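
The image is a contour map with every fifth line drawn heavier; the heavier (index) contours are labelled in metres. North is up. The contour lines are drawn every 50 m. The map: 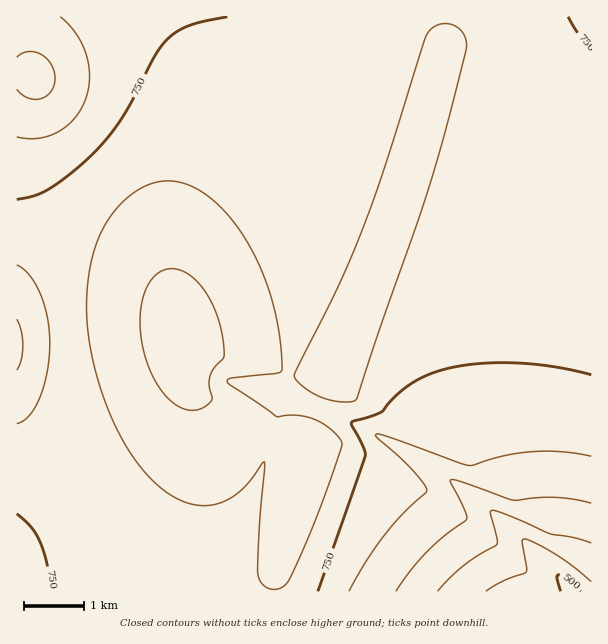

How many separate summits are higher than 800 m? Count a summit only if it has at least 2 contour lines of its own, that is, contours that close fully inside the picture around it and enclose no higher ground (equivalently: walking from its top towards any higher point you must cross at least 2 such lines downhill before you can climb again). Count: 1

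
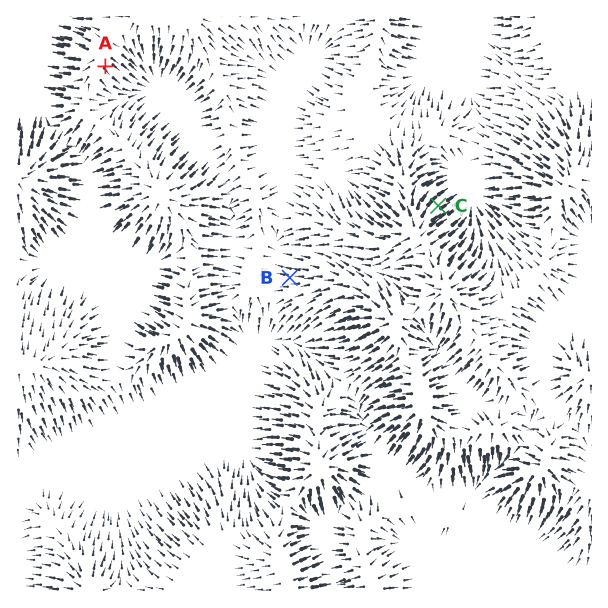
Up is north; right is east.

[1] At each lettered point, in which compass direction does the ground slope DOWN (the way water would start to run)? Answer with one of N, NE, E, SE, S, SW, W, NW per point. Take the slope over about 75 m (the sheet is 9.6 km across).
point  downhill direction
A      SE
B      W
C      NE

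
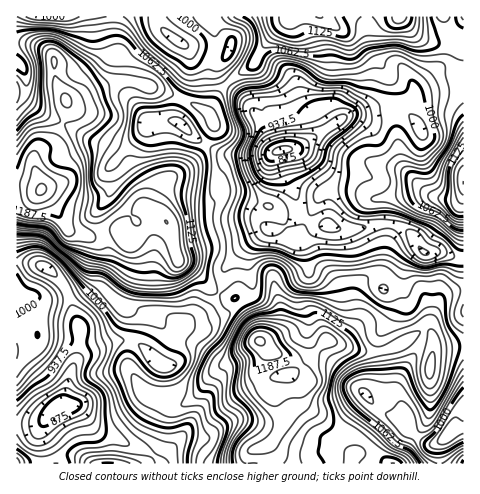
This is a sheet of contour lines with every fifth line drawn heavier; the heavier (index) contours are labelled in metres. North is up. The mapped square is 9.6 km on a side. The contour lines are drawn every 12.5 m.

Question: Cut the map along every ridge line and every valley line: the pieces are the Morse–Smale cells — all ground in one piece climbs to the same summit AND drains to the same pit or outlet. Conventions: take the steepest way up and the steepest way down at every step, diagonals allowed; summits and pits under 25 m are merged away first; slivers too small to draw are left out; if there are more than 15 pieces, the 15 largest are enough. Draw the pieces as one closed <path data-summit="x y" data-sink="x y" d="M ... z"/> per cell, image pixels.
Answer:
<path data-summit="41 189" data-sink="281 151" d="M25 43l-9 0 0 140 25 7 9 10 19 31 19 5 21-5 8 0 13 11 23-17 12-5 5 8 8 32 19 13 14 15 7 6 5-9 3-19 18-19 22-17 20-3 8 12 6 1 9-8 19-8 1-15-4-19-20-31-5-7-7-3-16 2-26-45-23-22-8 7-12 21-42-20-40-12-17 4-27 14-15 3-11-20-2-21-2-5-13-9z"/><path data-summit="259 341" data-sink="281 151" d="M391 224l-12 0-25 6-14 0-14-5-17 7-9 8-6-1-8-12-20 3-22 17-18 19-7 27 10 5 7 0 5 6 14 23 4 13 8 9-9 20 0 7 4 10 12 10 8 22-1 9-6 11-6 6-17 6-4 5 0 9 140-1-25-23-30-12-30-25-2-12 7-9-4-17 21-23 4-2 35 12 15 0 16-5 26-16 6 0 5 4 2 15 5-3 25-1 0-87-25-7-14 1-16-21z"/><path data-summit="41 189" data-sink="60 407" d="M24 184l-8 1 0 77 26 4 7 3 11 11 7 12 13 36-2 28-8 20-5 24-3 6 15 1 21 24 32 14 11 3 8-7 13-30 13-19-5-18-7-9 8-9 10-30 25-15 6-6 6-12-11-9-10-11-19-13-8-32-5-8-12 5-23 17-13-11-8 0-21 5-19-5-24-37-6-5z"/><path data-summit="463 182" data-sink="281 151" d="M463 70l-23 0-21 15-4 5 0 8-7 13 1 3-9-6-10-2-8 0-28 7-60 37 8 4 23 36 4 19-1 15 1 2 11 4 14 0 25-6 12 0 18 8 16 21 14-1 16 6 9 0z"/><path data-summit="259 341" data-sink="448 434" d="M427 331l-6 0-17 12-25 9-15 0-35-12-4 2-21 23 4 17-7 9 2 12 30 25 30 12 26 24 50 0 1-20 11-13 13-4 0-80-25 0-5 3-2-15z"/><path data-summit="259 341" data-sink="60 407" d="M220 294l-14 17-25 15-10 30-8 9 7 9 5 18-13 19-13 30-9 7 13 7 8 9 85 0 3-11 20-9 12-17 1-9-7-20-13-12-4-10 0-7 9-20-8-9-4-13-14-23-5-6-7 0z"/><path data-summit="320 17" data-sink="281 151" d="M367 16l-76 0-25 27-11 19-28 21 24 23 26 45 17-2 8-3 56-38 12-11 8-30-10-21-2-13z"/><path data-summit="41 189" data-sink="178 41" d="M215 16l-99 0 0 36-27 22-9 15-14 12 16-3 27-14 17-4 40 12 42 20 19-29-7-8-1-9 12-19 0-7-12-12z"/><path data-summit="17 290" data-sink="60 407" d="M27 262l-11 1 1 161 23-1 24-19 6-28 8-20 2-15 0-13-16-43-15-16z"/><path data-summit="399 17" data-sink="281 151" d="M444 16l-77 1-1 16 2 13 10 22-8 29-20 17 32-8 15 1 11 5 7-14 1-11 25-21 7-10 2-18z"/><path data-summit="41 189" data-sink="46 17" d="M115 16l-98 0-1 26 23 4 13 9 2 5 2 21 9 17 3 1 12-10 9-15 27-22z"/><path data-summit="108 463" data-sink="60 407" d="M75 406l-9 0-10 3-14 17 0 13 10 25 109-1-11-11-52-21-17-21z"/><path data-summit="320 17" data-sink="178 41" d="M290 16l-74 0 0 4 3 8 12 12-1 10-11 16 0 5 4 7 5 4 22-15 16-24z"/><path data-summit="17 463" data-sink="60 407" d="M43 421l-8 3-19 1 1 39 34-1-11-29z"/><path data-summit="320 17" data-sink="281 151" d="M463 16l-19 1 6 21-1 14-5 11-13 13 9-6 24-1z"/>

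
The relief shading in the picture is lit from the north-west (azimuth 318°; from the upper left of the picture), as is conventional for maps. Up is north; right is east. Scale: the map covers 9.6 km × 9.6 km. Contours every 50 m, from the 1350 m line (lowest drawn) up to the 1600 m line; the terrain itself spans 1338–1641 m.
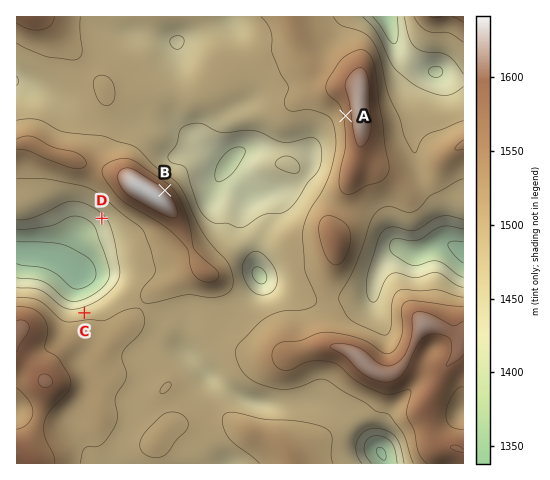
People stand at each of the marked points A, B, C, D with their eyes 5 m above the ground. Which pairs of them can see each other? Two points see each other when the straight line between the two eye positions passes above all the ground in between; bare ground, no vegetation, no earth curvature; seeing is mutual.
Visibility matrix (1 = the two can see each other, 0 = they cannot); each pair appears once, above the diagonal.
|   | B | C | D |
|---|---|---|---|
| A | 1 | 0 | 0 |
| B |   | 0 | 0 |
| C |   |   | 1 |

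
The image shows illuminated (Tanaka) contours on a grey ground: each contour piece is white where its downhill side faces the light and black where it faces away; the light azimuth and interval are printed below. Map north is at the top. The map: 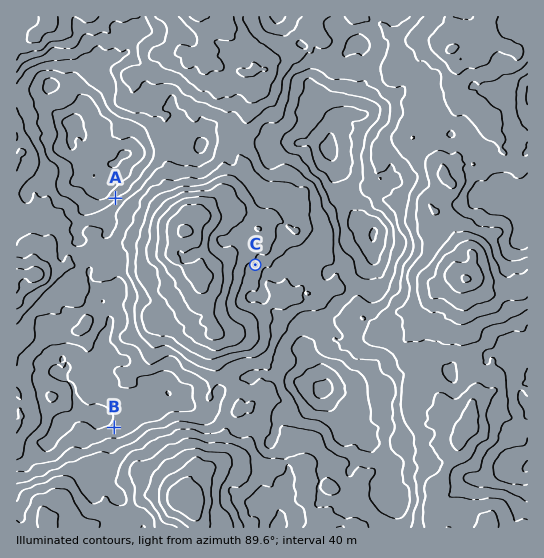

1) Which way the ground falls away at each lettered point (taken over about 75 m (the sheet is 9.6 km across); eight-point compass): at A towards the SE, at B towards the SE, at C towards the NW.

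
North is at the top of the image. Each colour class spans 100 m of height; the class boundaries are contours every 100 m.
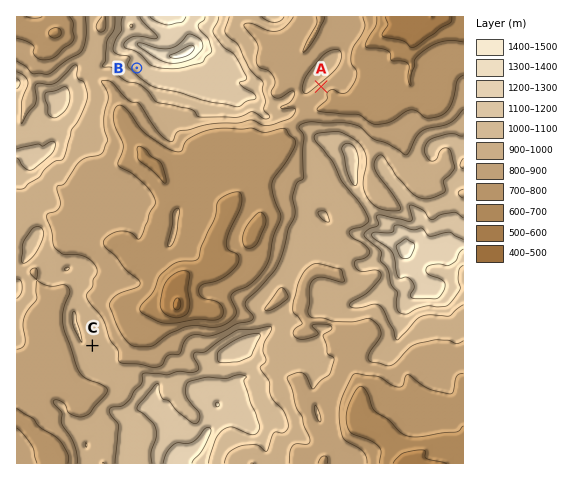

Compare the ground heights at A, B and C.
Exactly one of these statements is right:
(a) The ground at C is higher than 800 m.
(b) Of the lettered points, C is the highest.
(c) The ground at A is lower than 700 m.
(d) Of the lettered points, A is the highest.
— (a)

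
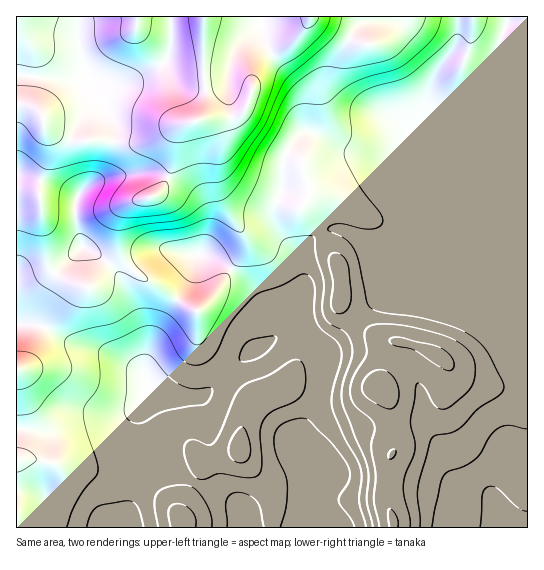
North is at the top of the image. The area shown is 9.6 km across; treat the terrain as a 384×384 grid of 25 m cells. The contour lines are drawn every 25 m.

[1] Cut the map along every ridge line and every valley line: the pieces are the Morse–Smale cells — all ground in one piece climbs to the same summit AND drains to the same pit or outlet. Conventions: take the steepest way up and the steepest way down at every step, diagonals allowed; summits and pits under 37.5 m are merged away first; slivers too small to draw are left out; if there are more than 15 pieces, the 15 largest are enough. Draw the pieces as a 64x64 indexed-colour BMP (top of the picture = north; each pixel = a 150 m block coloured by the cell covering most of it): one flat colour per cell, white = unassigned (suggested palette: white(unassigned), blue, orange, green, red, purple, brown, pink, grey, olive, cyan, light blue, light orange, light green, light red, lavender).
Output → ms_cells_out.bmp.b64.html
<image width="64" height="64" href="data:image/bmp;base64,Qk12CAAAAAAAAHYAAAAoAAAAQAAAAEAAAAABAAQAAAAAAAAIAAATCwAAEwsAABAAAAAAAAAA////ALR3HwAOf/8ALKAsACgn1gC9Z5QAS1aMAMJ34wB/f38AIr28AM++FwDox64AeLv/AIrfmACWmP8A1bDFABERERERERRERERERERERERERFVVVVVVUzMzM2ZmZmZmEREREREREUREREREREREREREVVVVVVVTMzMzZmZmZmYRERERERERRERERERERERERERVVVVVVVMzMzNmZmZmZhERERERERFERERERERERERERFVVVVVVMzMzMzZmZmZmERERERERERREREREREREREREVVVVVVUzMzMzMzMzZmYRERERERERFERERERERERERERFVVVVVTMzMzMzMzNmZhEREREREREUREREREREREREREVVVVVVMzMzMzMzM2ZmERERERERERRERERERERERERERVVVVVVTMzMzMzMzNmYREREREREREURERERERERERERFVVVVVVMzMzMzMzMzZhERERERERERRERERERERERERFVVVVVVUzMzMzMzMzMzERERERERERRERERERERERERFVVVVVVVTMzMzMzMzMzMRERERERERFEREREREREREREVVVVVVVVMzMzMzMzMzMxEREREREREURERERERERERERFVVVVVVUzMzMzMzMzMzERERERERERREREREREREREREVVVVVVVTMzMzMzMzMzMRERERERERFERERERERERERERFVVVVVVMzMzMzMzMzMxERERERERERREREREREREREREVVVVVVUzMzMzMzMzMzERERERERERFERBEURERERERERFVVVVUzMzMzMzMzMzMRERERERERERERERFEREREREREVVVVVTMzMzMzMzMzMxERERERERERERERERRERERERERVVVVVMzMzMzMzMzMzEREREREREREREREREURERERERFVVVVUzMzMzMzMzMzMREREREREREREREREREURERERERVVVVTMzMzMzMzMzMxERERERERERERERERERFERERERVVVVVMzMzMzMzMzMzERERERERERERERERERERRERERFVVVVVTMzMzMzMzMzMRERERERERERERERERERERRERFVVVVVVMzMzMzMzMzMxEREREREREREREREREREREURFVVVVUzMzMzMzMzMzMzEREREREREREREREREREREREVVVVVUzMzMzMzMzMzMzMRERERERERERERERERERERERVVVVUzMzMzMzMzMzMzMxERERERERERERERERERERERFVVVUzMzMzMzMzMzMzMzERERERERERERERERERERERERVVVTMzMzMzMzMzMzMzMRERERERERERERERERERERERFVVVMzMzMzMzMzMzIjMxEREREREREREREREREREREREVVVUzMzMzMzMzMyIiMzERERERERERERERERERERERERVVVTMzMzIiIzMiIiIjMRERERERERERERERERERERERFVVTMzMzIiIiIiIiIiIxEREREREREREREREREREREREVVVMzMzIiIiIiIiIiIiERERERERERERERERERERERERVVMzMyIiIiIiIiIiIiIRERERERERERERERERERERERFVUzMyIiIiIiIiIiIiIhERERERERERERERERERERERERUzMyIiIiIiIiIiIiIiERERERERERERERERERERERERESIiIiIiIiIiIiIiIiIRERERERERERERERERERERERESIiIiIiIiIiIiIiIiIhERERERERERERERERERERERESIiIiIiIiIiIiIiIiIiERERERERERERERERERERERERIiIiIiIiIiIiIiIiIiIRERERERERERERERERERERERESIiIiIiIiIiIiIiIiIhERERERERERERERERERERERERIiIiIiIiIiIiIiIiIiERERERERERERERERERERERERIiIiIiIiIiIiIiIiIiIREREREREREREREREREREREREiIiIiIiIiIiIiIiIiIhERERERERERERERERERERERESIiIiIiIiIiIiIiIiIiERERERERERERERERERERERESIiIiIiIiIiIiIiIiIiIREREREREREREREREREREREiIiIiIiIiIiIiIiIiIiIhERERERERERERERERERERIiIiIiIiIiIiIiIiIiIiIiERERERERERERERERERERIiIiIiIiIiIiIiIiIiIiIiIRERERERERERERERERERIiIiIiIiIiIiIiIiIiIiIiIhERERERERERERERERERIiIiIiIiIiIiIiIiIiIiIiIiERERERERERERERERERESIiIiIiIiIiIiIiIiIiIiIiIRERERERERERERERERERIiIiIiIiIiIiIiIiIiIiIiIhEREREREREREREREREREiIiIiIiIiIiIiIiIiIiIiIiERERERERERERERERERERIiIiIiIiIiIiIiIiIiIiIiIREREREREREREREREREREiIiIiIiIiIiIiIiIiIiIiIhERERERERERERERERERESIiIiIiIiIiIiIiIiIiIiIiEREREREREREREREREREREiIiIiIiIiIiIiIiIiIiIiIRERERERERERERERERERERIiIiIiIiIiIiIiIiIiIiIhERERERERERERERERERERERIiIiIiIiIiIiIiIiIiIiERERERERERERERERERERERESIiIiIiIiIiIiIiIiIiIREREREREREREREREREREREREiIiIiIiIiIiIiIiIiIhERERERERERERERERERERERERIiIiIiIiIiIiIiIiIi"/>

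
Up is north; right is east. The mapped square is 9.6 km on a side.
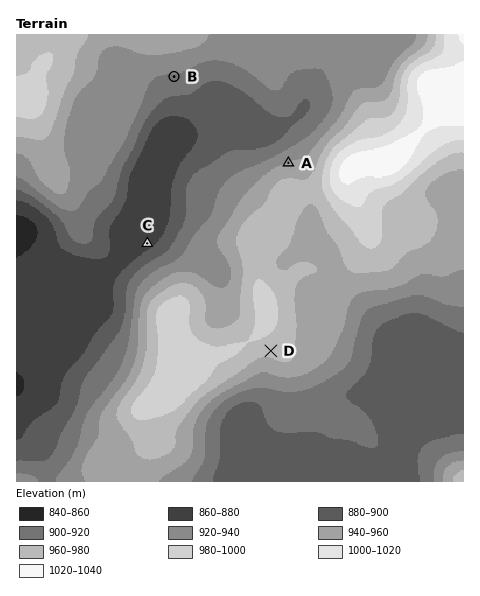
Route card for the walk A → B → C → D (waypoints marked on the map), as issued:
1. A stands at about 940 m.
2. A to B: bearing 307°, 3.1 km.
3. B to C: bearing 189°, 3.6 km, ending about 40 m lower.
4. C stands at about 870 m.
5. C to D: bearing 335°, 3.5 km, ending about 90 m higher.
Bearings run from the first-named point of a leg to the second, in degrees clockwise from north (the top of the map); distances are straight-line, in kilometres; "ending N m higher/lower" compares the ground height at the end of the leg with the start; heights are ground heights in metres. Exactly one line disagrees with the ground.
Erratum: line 5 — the bearing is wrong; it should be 131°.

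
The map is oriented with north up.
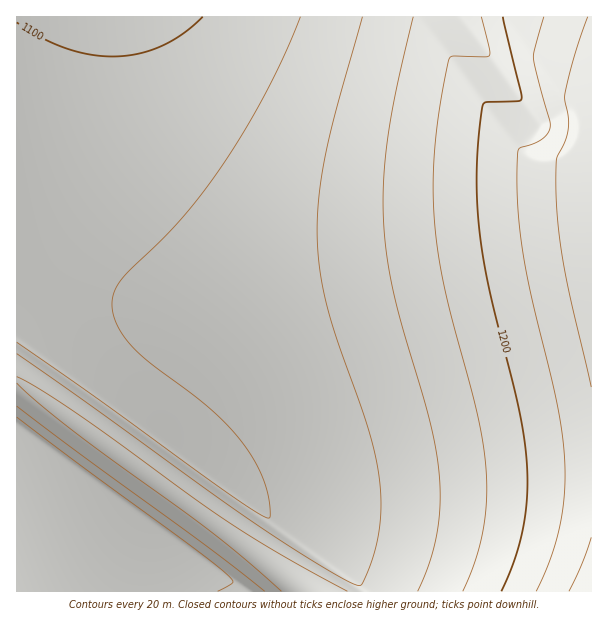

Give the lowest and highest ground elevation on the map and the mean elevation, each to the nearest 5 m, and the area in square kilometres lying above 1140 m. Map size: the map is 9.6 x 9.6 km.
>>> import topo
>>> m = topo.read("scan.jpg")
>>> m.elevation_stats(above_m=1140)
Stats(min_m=1095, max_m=1260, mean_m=1150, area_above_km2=43.9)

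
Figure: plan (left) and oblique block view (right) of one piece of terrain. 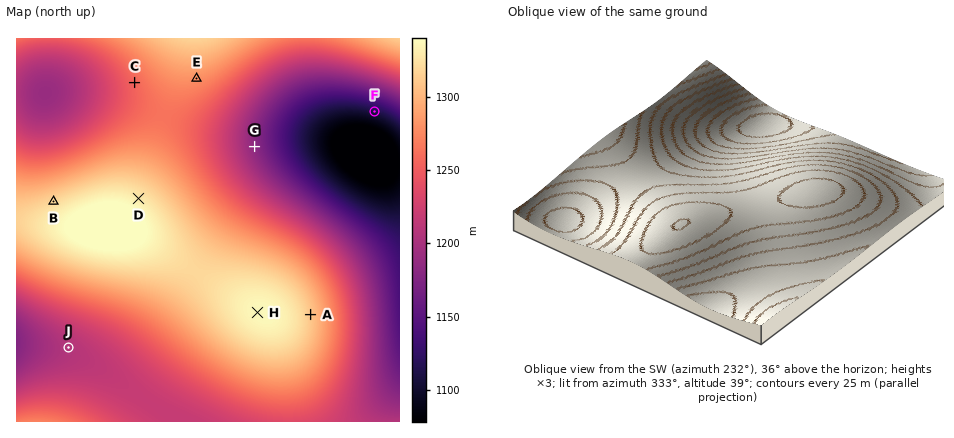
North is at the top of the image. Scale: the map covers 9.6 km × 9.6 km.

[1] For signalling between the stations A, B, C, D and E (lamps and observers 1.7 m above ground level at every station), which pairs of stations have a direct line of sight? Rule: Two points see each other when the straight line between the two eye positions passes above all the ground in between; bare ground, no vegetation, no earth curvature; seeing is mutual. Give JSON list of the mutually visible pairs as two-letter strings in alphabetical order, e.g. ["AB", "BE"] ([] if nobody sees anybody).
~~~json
["BC", "BE", "CD", "DE"]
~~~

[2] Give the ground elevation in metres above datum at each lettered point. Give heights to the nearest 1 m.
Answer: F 1112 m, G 1183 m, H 1337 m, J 1207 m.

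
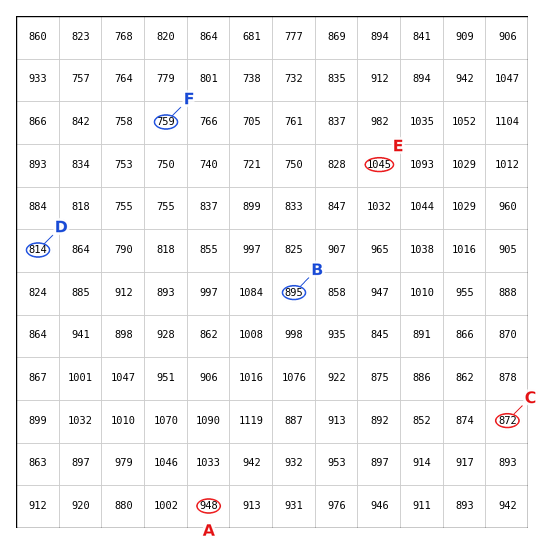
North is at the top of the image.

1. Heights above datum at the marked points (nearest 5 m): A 950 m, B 895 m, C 870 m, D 815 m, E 1045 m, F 760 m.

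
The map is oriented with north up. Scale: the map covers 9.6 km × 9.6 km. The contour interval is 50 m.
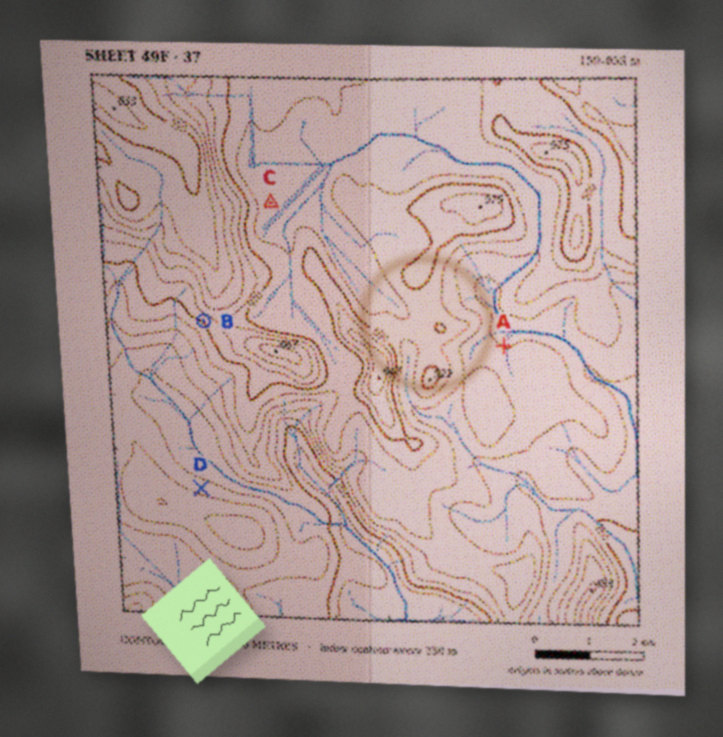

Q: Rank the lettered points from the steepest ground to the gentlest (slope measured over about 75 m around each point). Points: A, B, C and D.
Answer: B D A C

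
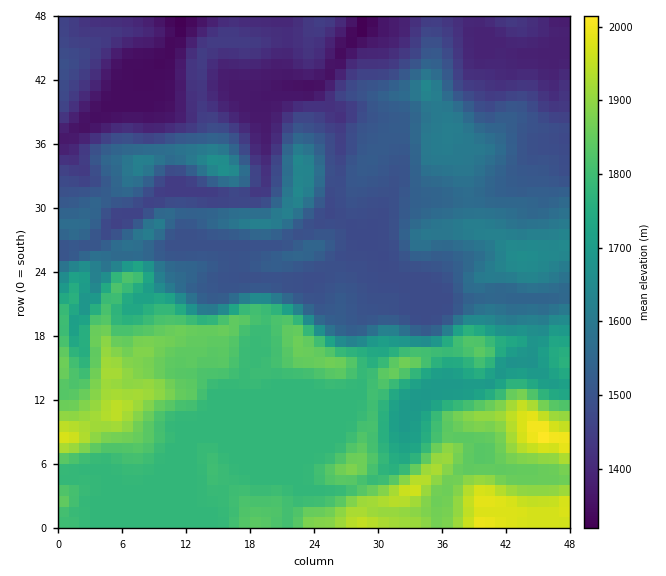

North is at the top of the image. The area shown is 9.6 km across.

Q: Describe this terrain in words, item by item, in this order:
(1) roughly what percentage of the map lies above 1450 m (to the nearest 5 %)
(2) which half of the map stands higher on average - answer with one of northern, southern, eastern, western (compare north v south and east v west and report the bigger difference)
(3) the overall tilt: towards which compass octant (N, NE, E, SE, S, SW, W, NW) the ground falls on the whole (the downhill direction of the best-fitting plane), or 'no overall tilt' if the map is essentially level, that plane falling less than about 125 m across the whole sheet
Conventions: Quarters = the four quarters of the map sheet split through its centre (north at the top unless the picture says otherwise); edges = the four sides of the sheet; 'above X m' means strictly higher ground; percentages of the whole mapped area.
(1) Roughly 80 % of the ground is higher than 1450 m.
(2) On average the southern half of the map is the higher ground.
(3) On the whole the ground falls towards the north.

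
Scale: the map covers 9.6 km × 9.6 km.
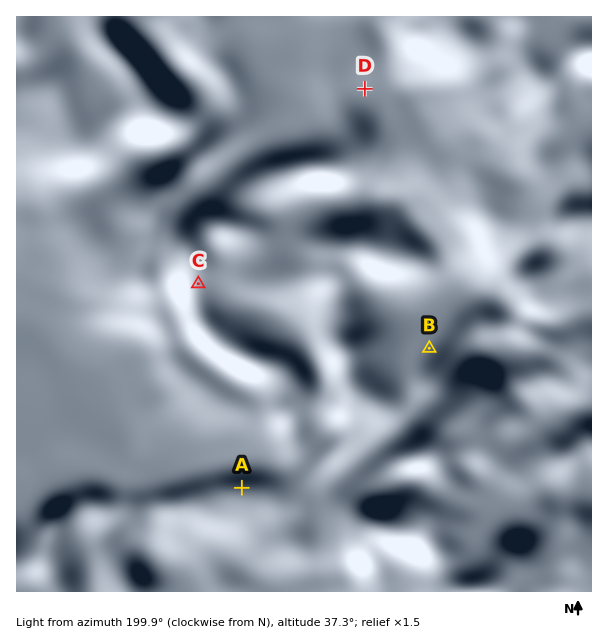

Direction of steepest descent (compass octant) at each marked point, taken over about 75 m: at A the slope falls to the N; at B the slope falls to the NW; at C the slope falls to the SE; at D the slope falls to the SE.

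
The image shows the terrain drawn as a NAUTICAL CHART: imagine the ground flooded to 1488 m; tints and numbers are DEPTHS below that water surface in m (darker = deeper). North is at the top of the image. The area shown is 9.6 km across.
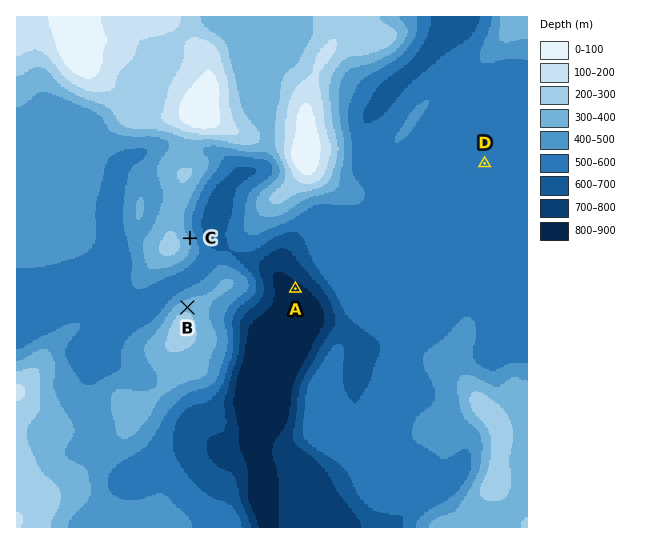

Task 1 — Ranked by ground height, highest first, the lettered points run B C D A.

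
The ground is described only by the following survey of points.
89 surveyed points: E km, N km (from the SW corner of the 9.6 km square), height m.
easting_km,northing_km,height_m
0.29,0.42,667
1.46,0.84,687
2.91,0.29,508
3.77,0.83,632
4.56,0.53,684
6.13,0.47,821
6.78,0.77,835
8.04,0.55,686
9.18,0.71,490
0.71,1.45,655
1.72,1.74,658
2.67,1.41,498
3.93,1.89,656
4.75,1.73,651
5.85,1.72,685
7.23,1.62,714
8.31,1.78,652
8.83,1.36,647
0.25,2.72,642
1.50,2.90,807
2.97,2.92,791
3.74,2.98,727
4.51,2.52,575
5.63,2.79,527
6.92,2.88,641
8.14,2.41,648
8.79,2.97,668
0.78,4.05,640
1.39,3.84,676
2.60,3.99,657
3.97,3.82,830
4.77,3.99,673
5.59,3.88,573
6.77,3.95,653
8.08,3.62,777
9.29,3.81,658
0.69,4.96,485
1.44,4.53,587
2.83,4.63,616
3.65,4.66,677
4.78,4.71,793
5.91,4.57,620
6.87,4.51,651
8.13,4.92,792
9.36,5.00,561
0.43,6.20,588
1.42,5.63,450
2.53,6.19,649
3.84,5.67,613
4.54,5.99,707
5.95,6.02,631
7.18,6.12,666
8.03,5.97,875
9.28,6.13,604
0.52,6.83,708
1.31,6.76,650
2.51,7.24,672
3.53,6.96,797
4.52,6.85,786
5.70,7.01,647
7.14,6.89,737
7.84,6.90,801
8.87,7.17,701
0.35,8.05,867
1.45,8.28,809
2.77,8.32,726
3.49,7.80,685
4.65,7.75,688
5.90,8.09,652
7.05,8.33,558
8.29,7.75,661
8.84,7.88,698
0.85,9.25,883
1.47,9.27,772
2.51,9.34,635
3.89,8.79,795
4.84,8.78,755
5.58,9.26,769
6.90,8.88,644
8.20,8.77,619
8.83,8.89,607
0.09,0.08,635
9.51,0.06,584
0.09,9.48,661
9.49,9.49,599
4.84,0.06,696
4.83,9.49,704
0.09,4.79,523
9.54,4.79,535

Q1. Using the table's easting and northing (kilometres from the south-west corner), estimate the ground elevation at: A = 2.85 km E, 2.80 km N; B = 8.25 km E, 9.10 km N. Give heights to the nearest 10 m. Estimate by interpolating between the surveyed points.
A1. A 780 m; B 630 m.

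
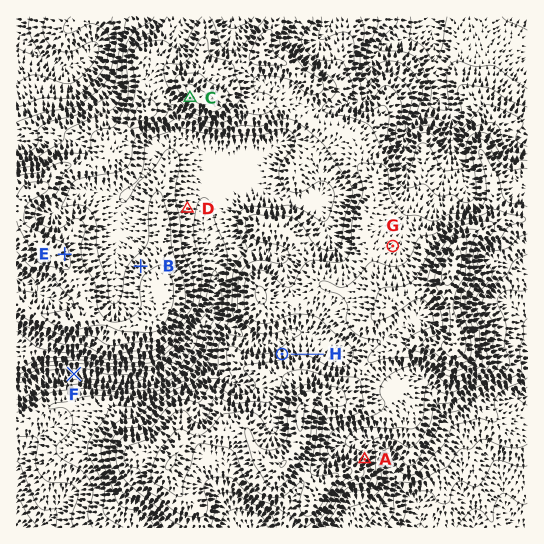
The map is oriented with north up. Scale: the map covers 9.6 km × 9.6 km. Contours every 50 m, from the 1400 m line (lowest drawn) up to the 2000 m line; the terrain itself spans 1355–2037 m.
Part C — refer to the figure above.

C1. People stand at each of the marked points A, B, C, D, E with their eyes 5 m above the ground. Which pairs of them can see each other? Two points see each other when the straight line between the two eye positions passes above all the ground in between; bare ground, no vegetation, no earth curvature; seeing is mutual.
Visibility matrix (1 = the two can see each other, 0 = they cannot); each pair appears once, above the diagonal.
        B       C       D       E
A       0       0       0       0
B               1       0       1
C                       1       1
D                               0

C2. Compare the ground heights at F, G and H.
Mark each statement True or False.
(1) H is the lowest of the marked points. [False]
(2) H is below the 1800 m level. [True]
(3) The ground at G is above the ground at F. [True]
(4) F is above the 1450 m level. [False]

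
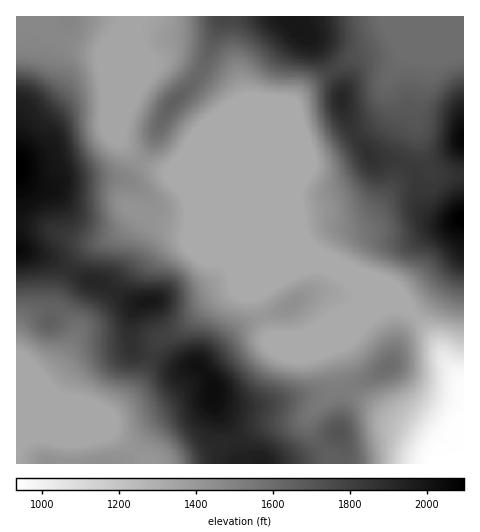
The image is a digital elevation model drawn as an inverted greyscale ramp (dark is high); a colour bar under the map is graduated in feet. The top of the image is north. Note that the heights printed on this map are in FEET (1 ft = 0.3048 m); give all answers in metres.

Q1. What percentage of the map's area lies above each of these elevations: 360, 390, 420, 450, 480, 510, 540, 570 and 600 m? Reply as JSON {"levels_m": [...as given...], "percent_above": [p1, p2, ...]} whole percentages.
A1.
{"levels_m": [360, 390, 420, 450, 480, 510, 540, 570, 600], "percent_above": [97, 96, 69, 56, 46, 33, 25, 14, 5]}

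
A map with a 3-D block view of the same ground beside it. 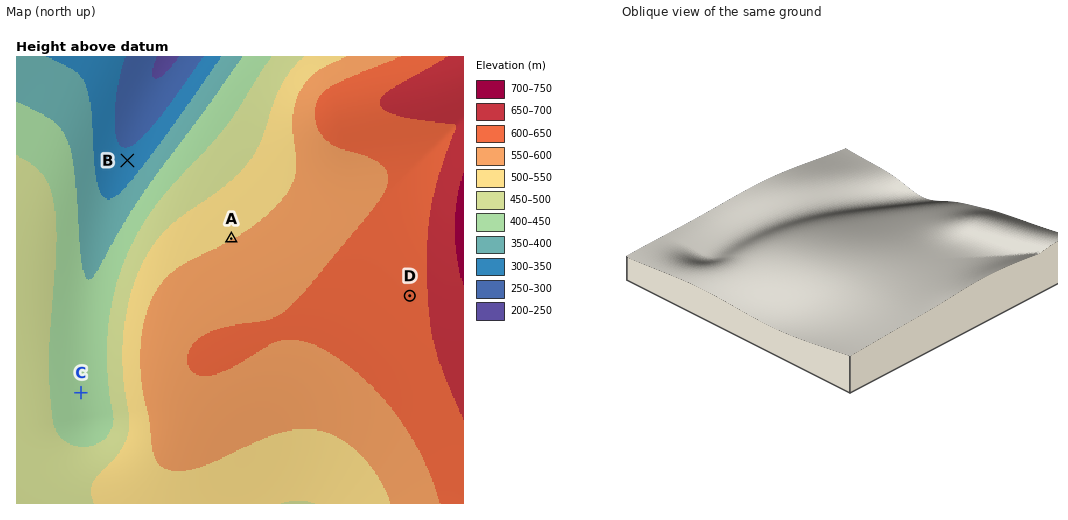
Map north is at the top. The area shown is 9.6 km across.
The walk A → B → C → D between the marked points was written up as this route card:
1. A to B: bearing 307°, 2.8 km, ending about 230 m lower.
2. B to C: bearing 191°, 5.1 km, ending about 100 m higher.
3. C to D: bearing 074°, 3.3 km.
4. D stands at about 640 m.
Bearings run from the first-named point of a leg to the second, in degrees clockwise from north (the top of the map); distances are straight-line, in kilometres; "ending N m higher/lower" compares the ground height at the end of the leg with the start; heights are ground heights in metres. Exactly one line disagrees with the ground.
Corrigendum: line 3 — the distance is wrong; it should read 7.3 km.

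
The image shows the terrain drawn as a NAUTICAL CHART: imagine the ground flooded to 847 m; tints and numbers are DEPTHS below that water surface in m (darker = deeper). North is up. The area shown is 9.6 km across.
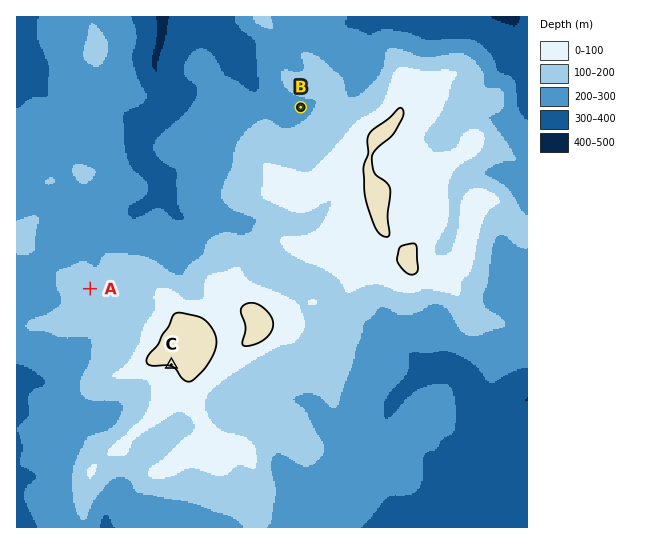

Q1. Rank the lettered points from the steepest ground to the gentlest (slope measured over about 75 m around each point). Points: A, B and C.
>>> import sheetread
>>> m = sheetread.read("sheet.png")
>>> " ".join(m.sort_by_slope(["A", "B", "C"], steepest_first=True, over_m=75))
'C B A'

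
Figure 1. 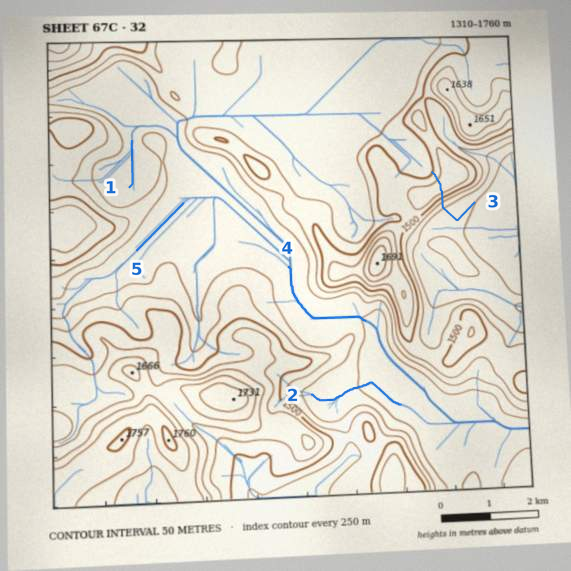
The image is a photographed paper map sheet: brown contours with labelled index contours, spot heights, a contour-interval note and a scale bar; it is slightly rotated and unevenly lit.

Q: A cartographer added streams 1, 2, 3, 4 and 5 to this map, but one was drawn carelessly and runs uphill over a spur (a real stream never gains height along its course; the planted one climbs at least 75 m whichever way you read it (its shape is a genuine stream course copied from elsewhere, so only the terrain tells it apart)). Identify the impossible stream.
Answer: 3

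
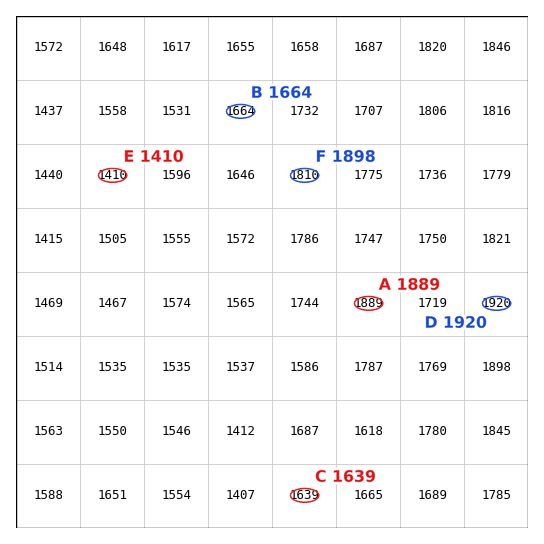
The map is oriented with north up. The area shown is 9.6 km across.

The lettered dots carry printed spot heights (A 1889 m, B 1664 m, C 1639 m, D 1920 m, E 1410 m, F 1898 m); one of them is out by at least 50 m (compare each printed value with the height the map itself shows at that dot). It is F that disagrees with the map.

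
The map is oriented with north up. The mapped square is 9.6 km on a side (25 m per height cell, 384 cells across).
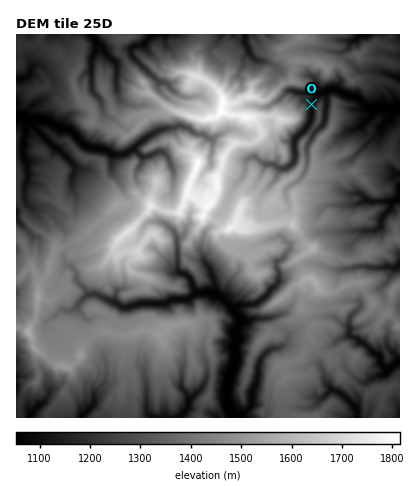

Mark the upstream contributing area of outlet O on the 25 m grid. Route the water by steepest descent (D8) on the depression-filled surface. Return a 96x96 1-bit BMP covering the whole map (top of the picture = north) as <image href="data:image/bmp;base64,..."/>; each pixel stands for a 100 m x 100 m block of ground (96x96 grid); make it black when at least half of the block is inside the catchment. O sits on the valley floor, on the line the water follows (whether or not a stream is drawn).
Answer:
<image width="96" height="96" href="data:image/bmp;base64,Qk2+BAAAAAAAAD4AAAAoAAAAYAAAAGAAAAABAAEAAAAAAIAEAAATCwAAEwsAAAIAAAAAAAAA////AAAAAAAAAAAAAAAAAAAAAAAAAAAAAAAAAAAAAAAAAAAAAAAAAAAAAAAAAAAAAAAAAAAAAAAAAAAAAAAAAAAAAAAAAAAAAAAAAAAAAAAAAAAAAAAAAAAAAAAAAAAAAAAAAAAAAAAAAAAAAAAAAAAAAAAAAAAAAAAAAAAAAAAAAAAAAAAAAAAAAAAAAAAAAAAAAAAAAAAAAAAAAAAAAAAAAAAAAAAAAAAAAAAAAAAAAAAAAAAAAAAAAAAAAAAAAAAAAAAAAAAAAAAAAAAAAAAAAAAAAAAAAAAAAAAAAAAAAAAAAAAAAAAAAAAAAAAAAAAAAAAAAAAAAAAAAAAAAAAAAAAAAAAAAAAAAAAAAAAAAAAAAAAAAAAAAAAAAAAAAAAAAAAAAAAAAAAAAAAAAAAAAAAAAAAAAAAAAAAAAAAAAAAAAAAAAAAAAAAAAAAAAAAAAAAAAAAAAAAAAAAAAAAAAAAAAAAAAAAAAAAAAAAAAAAAAAAAAAAAAAAAAAAAAAAAAAAAAAAAAAAAAAAAAAAAAAAAAAAAAAAAAAAAAAAAAAAAAAAAAAAAAAAAAAAAAAAAAAAAAAAAAAAAAAAAAAAAAAAAAAAAAAAAAAAAAAAAAAAAAAAAAAAAAAAAAAAAAAAAAAAAAAAAAAAAAAAAAAAAAAAAAAAAAAAAAAAAAAAAAAAAAAAAAAAAAAAAAAAAAAAAAAAAAAAAAAAAAAAAAAAAAAAAAAAAAAAAAAAAAAAAAAAAAAAAAAAAAAAAAAAAAAAMAAAAAAAAAAAAAAAf8AAAAAAAAAAAAAB/+AAAAAAAAAAAAAH//AAAAAAAAAAAAAH//AAAAAAAAAAAAAD//AAAAAAAAAAAAAB//gAAAAAAAAAAAAB//wAAAAAAAAAAAAA//4AAAAAAAAAAAAA//4AAAAAAAAAAAAA//8AAAAAAAAAAAAA//8AAAAAAAAAAAAA///AAAAAAAAAAAAA///gAAAAAAAAAAAAf//wAAAAAAAAAAAAf//4AAAAAAAAAAAAP//4AAAAAAAAAAAAP//8AAAAAAAAAAAAP//8AAAAAAAAAAAAH//8AAAAAAAAAAAAH//8AAAAAAAAAAAAD//8AAAAAAAAAAAAAD/8AAAAAAAAAAAAAB/+AAAAAAAAAAAAAB//AAAAAAAAAAAAAB//AAAAAAAAAAAAAB//gAAAAAAAAAAAAD//wAAAAAAAAAAAACYPwAAAAAAAAAAAAAAHwAAAAAAAAAAAAAADwAAAAAAAAAAAAAABAAAAAAAAAAAAAAAAAAAAAAAAAAAAAAAAAAAAAAAAAAAAAAAAAAAAAAAAAAAAAAAAAAAAAAAAAAAAAAAAAAAAAAAAAAAAAAAAAAAAAAAAAAAAAAAAAAAAAAAAAAAAAAAAAAAAAAAAAAAAAAAAAAAAAAAAAAAAAAAAAAAAAAAAAAAAAAAAAAAAAAAAAAAAAAAAAAAAAAAAAAAAAAAAAAAAAAAAAAAAAAAAAAAAAAAAAAAAAAAAAAAAAAAAAAAAAAAAAAAAAAAAAAAAAAAAAAAA="/>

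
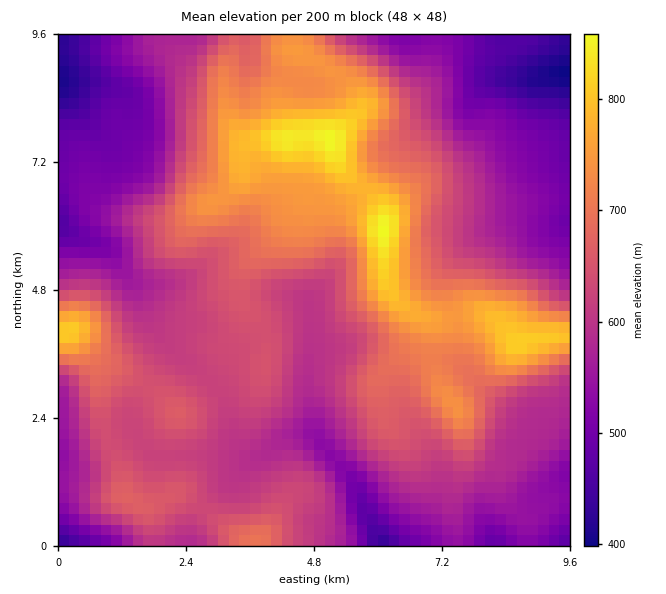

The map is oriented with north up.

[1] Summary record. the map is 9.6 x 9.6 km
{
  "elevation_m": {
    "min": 400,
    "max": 860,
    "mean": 630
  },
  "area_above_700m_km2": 20.5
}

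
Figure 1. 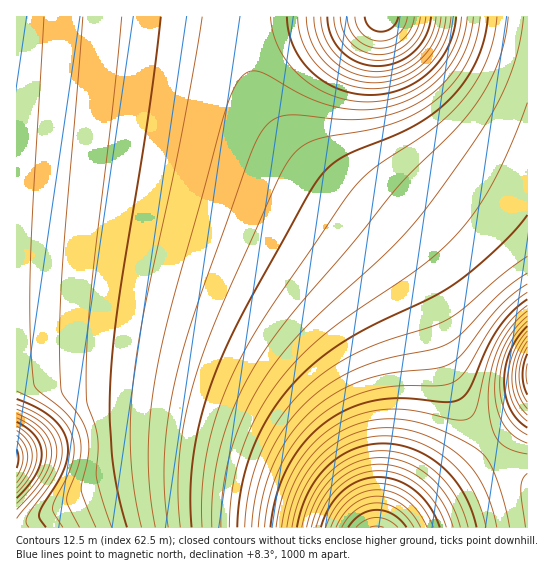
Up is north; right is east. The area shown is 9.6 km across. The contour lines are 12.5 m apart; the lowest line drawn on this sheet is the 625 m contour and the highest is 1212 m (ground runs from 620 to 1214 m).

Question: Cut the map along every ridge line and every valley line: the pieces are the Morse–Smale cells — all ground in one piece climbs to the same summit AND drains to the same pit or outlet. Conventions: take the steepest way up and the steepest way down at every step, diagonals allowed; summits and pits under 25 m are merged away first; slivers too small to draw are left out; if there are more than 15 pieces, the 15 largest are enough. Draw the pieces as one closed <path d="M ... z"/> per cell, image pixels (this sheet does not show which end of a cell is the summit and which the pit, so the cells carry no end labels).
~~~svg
<path d="M29 129l-13 1 1 398 511-1 0-46-18-14-31-34-26-44-24-70-14-30-22-30-34-31-34-24-32-19-28-13-38-13-89-19z"/><path d="M527 16l-284 1 0 24 8 36 10 25 24 36 37 37 59 44 36 34 18 22 22 38 14 15 18 12 38 17z"/><path d="M242 16l-225 0-1 113 113 10 61 10 37 10 38 13 28 13 56 35 26 21 33 37 19 35 20 60 17 37 25 36 21 21 17 13 1-122-39-18-18-12-14-15-22-38-18-22-36-34-59-44-37-37-24-36-10-25-7-27z"/>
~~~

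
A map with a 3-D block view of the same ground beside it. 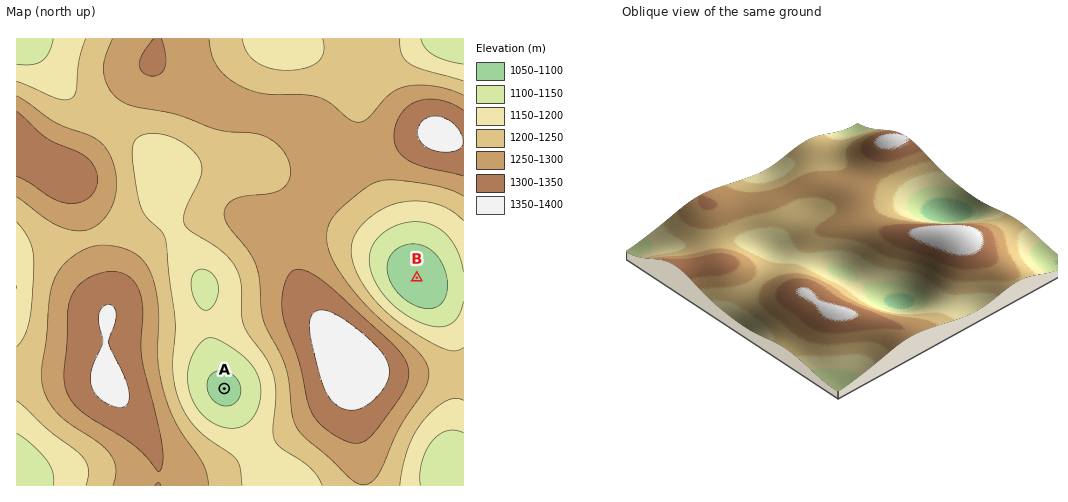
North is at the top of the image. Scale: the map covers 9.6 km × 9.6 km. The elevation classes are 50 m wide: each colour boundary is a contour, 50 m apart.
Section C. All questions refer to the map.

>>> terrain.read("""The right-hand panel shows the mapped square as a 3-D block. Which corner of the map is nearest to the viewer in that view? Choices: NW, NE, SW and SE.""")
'SW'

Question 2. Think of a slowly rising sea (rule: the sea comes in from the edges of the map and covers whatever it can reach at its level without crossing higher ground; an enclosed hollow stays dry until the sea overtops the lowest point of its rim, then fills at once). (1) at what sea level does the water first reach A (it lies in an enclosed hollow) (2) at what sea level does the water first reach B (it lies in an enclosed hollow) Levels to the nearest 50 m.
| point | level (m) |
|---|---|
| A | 1200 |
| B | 1150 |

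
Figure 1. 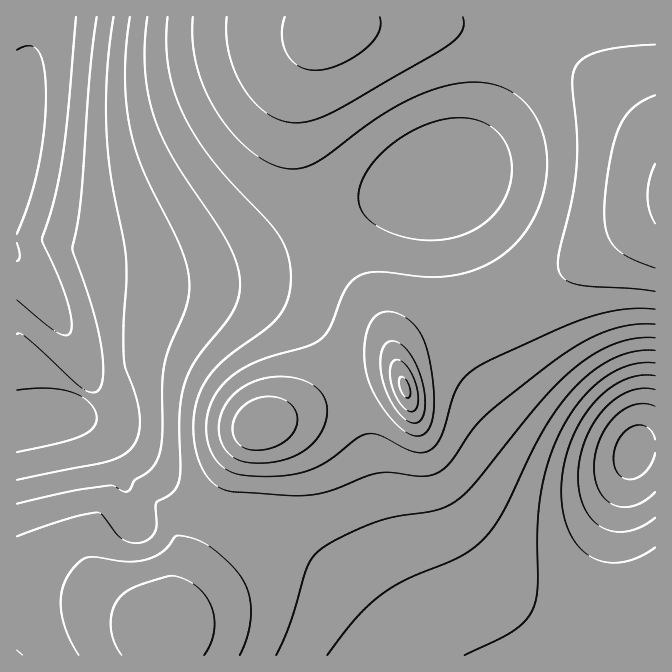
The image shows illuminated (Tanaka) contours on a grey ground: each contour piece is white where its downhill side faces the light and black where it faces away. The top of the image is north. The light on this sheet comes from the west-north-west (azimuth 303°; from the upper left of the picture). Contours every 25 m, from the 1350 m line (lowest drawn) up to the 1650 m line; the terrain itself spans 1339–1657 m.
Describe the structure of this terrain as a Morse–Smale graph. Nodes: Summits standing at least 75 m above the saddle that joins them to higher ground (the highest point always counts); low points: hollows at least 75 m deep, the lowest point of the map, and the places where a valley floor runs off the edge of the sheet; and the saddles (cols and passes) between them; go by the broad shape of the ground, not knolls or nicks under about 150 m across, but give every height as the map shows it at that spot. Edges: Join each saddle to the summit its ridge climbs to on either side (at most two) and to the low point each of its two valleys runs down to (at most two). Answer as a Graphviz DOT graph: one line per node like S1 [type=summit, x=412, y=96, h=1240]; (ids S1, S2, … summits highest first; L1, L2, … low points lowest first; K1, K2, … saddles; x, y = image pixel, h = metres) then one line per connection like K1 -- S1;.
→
graph terrain {
  S1 [type=summit, x=405, y=387, h=1657];
  L1 [type=low, x=635, y=452, h=1339];
  L2 [type=low, x=17, y=148, h=1356];
  K1 [type=saddle, x=322, y=225, h=1534];
  K2 [type=saddle, x=212, y=512, h=1514];
  K1 -- S1;
  K1 -- L1;
  K1 -- L2;
  K2 -- S1;
  K2 -- L1;
  K2 -- L2;
}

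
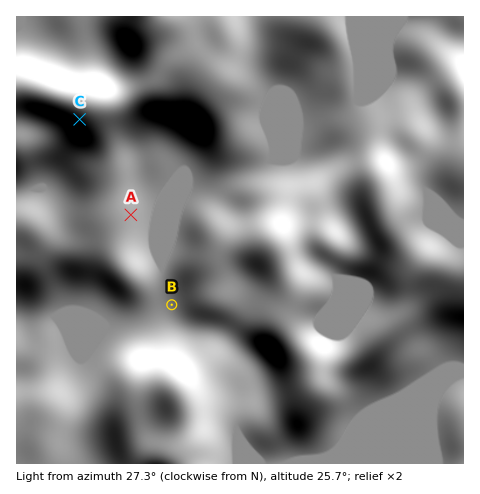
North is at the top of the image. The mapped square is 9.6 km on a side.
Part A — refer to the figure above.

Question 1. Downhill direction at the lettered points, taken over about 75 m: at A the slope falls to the E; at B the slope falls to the W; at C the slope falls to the SW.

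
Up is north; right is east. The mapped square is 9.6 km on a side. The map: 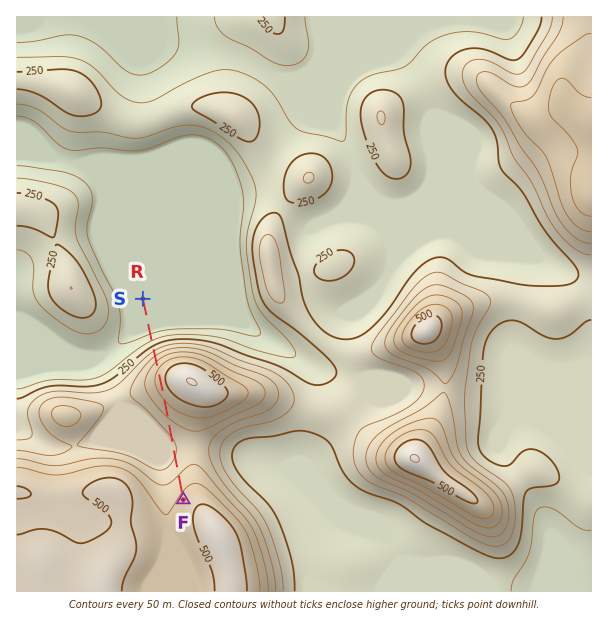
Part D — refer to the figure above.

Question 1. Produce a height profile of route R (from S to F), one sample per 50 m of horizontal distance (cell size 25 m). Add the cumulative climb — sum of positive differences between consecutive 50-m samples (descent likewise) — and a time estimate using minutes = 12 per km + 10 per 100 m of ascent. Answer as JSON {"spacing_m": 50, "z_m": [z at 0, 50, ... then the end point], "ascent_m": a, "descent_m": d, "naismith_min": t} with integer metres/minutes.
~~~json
{"spacing_m": 50, "z_m": [136, 136, 136, 136, 136, 136, 136, 136, 136, 136, 136, 136, 150, 170, 193, 219, 246, 276, 305, 335, 363, 389, 412, 432, 448, 460, 469, 475, 477, 478, 476, 472, 467, 461, 455, 447, 439, 430, 422, 413, 404, 395, 386, 377, 369, 362, 356, 350, 346, 343, 342, 342, 344, 347, 352, 358, 365, 373, 381, 391, 400, 409, 419, 427, 436, 443, 450, 457, 462, 464], "ascent_m": 464, "descent_m": 136, "naismith_min": 87}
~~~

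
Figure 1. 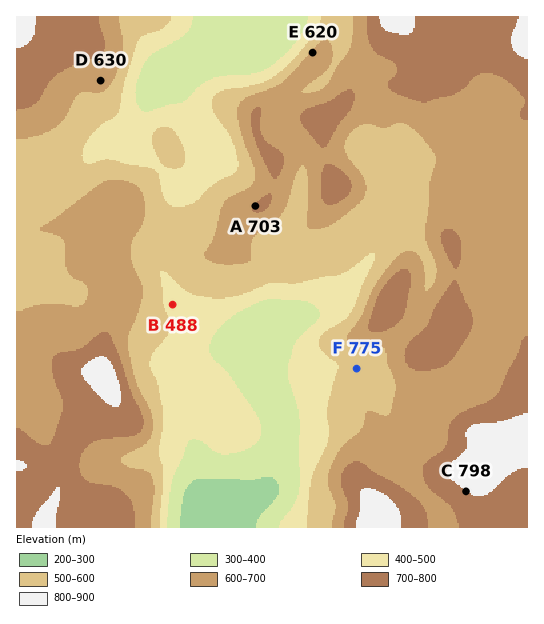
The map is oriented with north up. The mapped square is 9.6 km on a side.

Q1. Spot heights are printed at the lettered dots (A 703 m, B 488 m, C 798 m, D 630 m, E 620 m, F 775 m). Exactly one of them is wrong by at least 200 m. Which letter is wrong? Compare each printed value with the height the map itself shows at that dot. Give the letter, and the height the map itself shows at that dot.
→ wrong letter F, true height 525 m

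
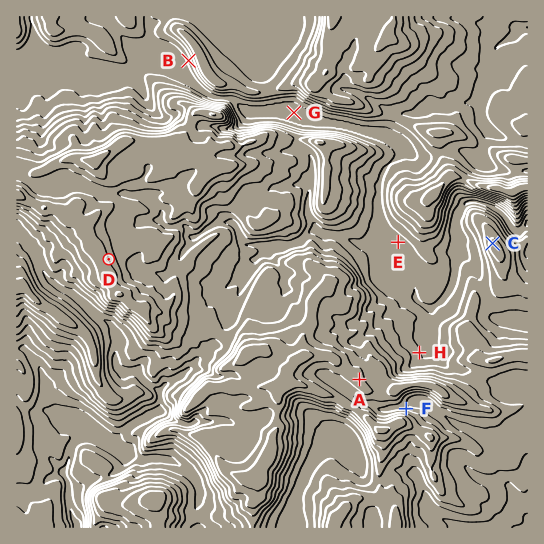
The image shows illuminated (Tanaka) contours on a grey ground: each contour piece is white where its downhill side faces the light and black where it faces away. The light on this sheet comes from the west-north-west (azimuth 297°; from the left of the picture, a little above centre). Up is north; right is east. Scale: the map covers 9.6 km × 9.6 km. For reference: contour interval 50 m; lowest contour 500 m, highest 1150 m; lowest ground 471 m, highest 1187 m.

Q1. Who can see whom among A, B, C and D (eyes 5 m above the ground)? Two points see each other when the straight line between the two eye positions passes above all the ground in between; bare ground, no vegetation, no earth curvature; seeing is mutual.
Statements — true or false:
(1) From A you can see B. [false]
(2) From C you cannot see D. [false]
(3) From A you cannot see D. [true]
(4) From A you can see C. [true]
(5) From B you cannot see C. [true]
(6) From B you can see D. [false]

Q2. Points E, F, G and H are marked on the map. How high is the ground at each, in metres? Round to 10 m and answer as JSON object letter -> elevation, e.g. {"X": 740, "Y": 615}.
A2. {"E": 630, "F": 830, "G": 650, "H": 650}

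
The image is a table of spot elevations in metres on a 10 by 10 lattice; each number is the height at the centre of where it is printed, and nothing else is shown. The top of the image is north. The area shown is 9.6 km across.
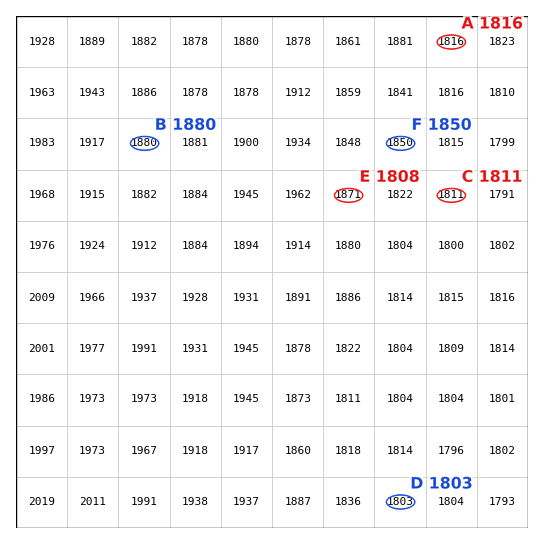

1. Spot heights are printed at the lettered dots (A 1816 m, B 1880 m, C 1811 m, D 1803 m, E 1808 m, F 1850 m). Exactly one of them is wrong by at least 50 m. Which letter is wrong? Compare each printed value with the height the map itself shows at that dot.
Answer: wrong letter E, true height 1871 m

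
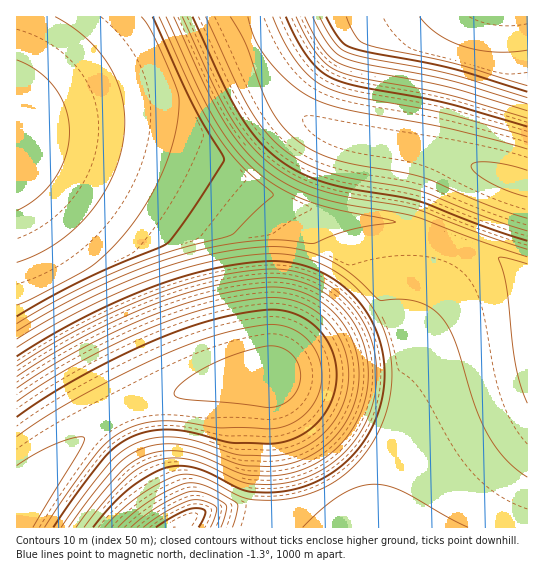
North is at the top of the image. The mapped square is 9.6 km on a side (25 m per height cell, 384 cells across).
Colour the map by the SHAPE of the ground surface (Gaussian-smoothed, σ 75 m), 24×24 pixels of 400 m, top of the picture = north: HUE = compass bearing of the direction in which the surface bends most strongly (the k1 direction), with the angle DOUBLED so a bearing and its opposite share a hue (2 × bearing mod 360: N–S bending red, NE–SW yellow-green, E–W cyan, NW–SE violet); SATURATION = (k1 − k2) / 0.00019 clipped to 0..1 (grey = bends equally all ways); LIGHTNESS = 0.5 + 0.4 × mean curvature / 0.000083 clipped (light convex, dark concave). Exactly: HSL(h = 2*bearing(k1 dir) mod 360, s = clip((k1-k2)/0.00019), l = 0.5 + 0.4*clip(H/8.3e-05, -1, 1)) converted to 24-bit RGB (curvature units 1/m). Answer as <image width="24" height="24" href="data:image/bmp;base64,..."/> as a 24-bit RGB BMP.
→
<image width="24" height="24" href="data:image/bmp;base64,Qk32BgAAAAAAADYAAAAoAAAAGAAAABgAAAABABgAAAAAAMAGAAATCwAAEwsAAAAAAAAAAAAA25ai7KOyqnaHQWtuT1+BqGqYnViYAjELADMCP0kM7MFEnJRdfYFtgIF9gYGAgYGAgIJ/gIJ/f4N+foN+fYN+fIR/e4SAe4SCrYKO66S14JSqimaUNWRsel2WqGypkVOnIRI/Lj0QjqcAbXQEPlYDFjYAI2UZeIJ4gYJ/gYJ/gIN/f4N+fYR9fIR+e4R/eoSAp4ORvIWa8a3BzYWkUVh9NlZVf09UdihaTyNaY5OCqtail5+pp6amoaaeLZkuADMOZ4JygYN/gYN/gIR+foR9fIR8eoV9eYR+p4SWqIKY0Y+q8KC/xEqdZ0JnUjU8XzRaTV6Mgc+2nNG4jY2lp6amp6amp6amaqaGADMkd4N9goR/gYR+f4V9fYV8eoV7eYR8p4aaqIOdqoKg35LD84/nwF/gek7MW2rPg8HhoOHhgIiujoylp6amp6amp6amqKemL5qWGV5lg4R/g4V+gYV+f4V8fIV7eYV6p4edp4WgqIOjq4KoyYjNy5jpsZzunKTpkafThYCug3ymkI2lp6anqKamqKamqKemoKanACM5gIR9hIV/g4Z+gYZ9foV7eoV5p4igp4aiqISlqIOopYKoooGpnYGrmICpkn+njX+nh3+mkY+lqKanqKanqKanqKenqKenBB5bbXOEhoV/hoZ/hIZ9gYZ8fYV6poiip4ekp4ampoSopISooYOonYOomIKnlIKnj4KmioOmk5ClqKanqKanqKenqKenqaenCwlsZGGDhoWAh4Z/h4d+hYd9gYV7pomjpoilp4enpYano4WnoIWnnYWnmYWnlYWmkYWmjIWmlJKlqKanqKenqKenqKenqaenIANZeW+FhoSAh4WAiIZ/h4Z+hYZ8n36gpoilpYemo4enooenn4ennIenmYemloemkoimjoillpOlqKanqKenqKenqKenpp2nJgA6hX+BhoOBiISBiISAiIV/h4V+ADMFOIw5oYejooimoYimn4imnIimmomml4mmk4qlkIqll5SlqKenqKenqKenqKenkiGLaiJwhYKChoKBiIKBiYOBiYOAiYN/bH1wDkcMBzIBTo05nYWhnomlnIqlmoull4ullIylkYylmJalqKenqKenqKenqE95OwEphH2ChYKDhoKCh4KCiYGBioGAinVxe3p9fHp9a3xmIVAQEjMAK1MJcZI/nXuRloyhlY2jko6kmZekqKemppqUhxgXPQISg3N7g4KDhIKDhYKDh4CBh2FVPREDMwoAenl7fHp8fXp8fnt8fn54Z3xOOlcSITECJjIBLTYCOz8DSEYDSTQAOhgBdTktg4B+gYOBg4J/g3VrYi8YMw8AORAArUxAi629eXl6e3p6fHp6fXt6fnx7f317gX98goB8g4J7g4N3goRyg4RxhIF0f2ZJUjgNMyUAMygAMyYAMxwAhTsafqK4jK7Cjq7Cj6/BeXl5enl5e3p5fHt6fn16f357gYB7goJ8g4N9g4N9hIJ7aiQeMwwAXisCrYI3eZa0h5a5gJLAcpPEd6TEi67CjK7Cja7Cj67CeHl4eXp4e3t5fHx5fn56f396gIF7gYJ7goN8g29vMwANgg0Sm7u4oLnBmq/Bk6XBjJzBhJbCfZfDeqLDia7Ci67CjK3Cj63CeHl4eXp4ent4e3x5fX55foB6f4F6gIN7g3ZzMwAcsz5kpMK2ocK9m7zBlbDBj6TBi5zBhpjBg5rCgqPCh63Cia3Ci63Cja3BeHl4eHp4eXt4e314fH55fYB5foJ6f4N6NwQtoSp4nsOonMOumcK2k8HBjrHBiqPAiJvAh5nAh5zBiKPBiqzBh63BiazBi6zBeHl4eHp4eXx4en14e395fIB5foJ6eEJ2PAA4l8GYlsOck8Ohj8Oph8K4gbTBgqHAhJrAh5m/iZ3AjKTAj6zAh63Ah6zAiau/eHp5eHt5eXx5en55e395fIF5fYJ5LgAzf7ZwlMSRj8SPi8SShMSWdMSiZsHEcp7Bf5e/hpm+i56+j6W+k6y+i62+bpuydC0ReXt6eXx6eX16eX55eoB5fIF6bkN4OQJElsOMlMSMkMSKiMWFfcWCacaDM8+kSKDHdZK+g5W5gZazm7Bbh1YYMxQAMxEAYjUhenx8en18en57en97eoB6e4F6JwEycLRZlsSJlcSIksWGjMWDgsV8bcZvNMxiDi4FMyQAMykAMycAMSICYEUeenBheHt4ent6enx9e35+e399e4B8e4F8dmF+JwAzksKDlcSGlcWGlMWFkcWDi8V+f8V0eBlzLAcif4Fve4B2eX93eH53d3x3d3t3d3p3eHp4"/>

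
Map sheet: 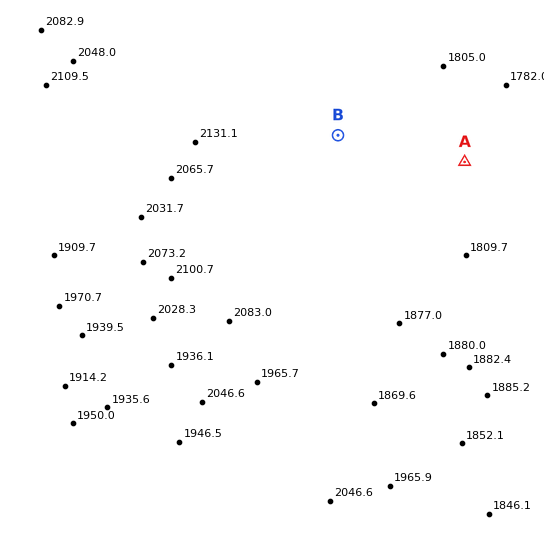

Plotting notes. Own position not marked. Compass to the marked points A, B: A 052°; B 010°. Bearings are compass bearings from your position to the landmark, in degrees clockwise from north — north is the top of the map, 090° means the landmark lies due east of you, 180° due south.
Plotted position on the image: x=312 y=281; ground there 1980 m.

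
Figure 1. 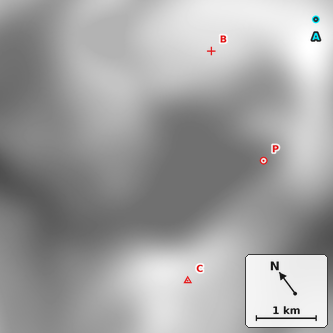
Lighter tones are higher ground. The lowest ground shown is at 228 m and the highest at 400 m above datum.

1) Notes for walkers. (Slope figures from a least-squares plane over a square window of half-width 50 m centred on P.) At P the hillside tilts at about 4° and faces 307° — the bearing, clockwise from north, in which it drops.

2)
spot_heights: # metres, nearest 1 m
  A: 381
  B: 365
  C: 365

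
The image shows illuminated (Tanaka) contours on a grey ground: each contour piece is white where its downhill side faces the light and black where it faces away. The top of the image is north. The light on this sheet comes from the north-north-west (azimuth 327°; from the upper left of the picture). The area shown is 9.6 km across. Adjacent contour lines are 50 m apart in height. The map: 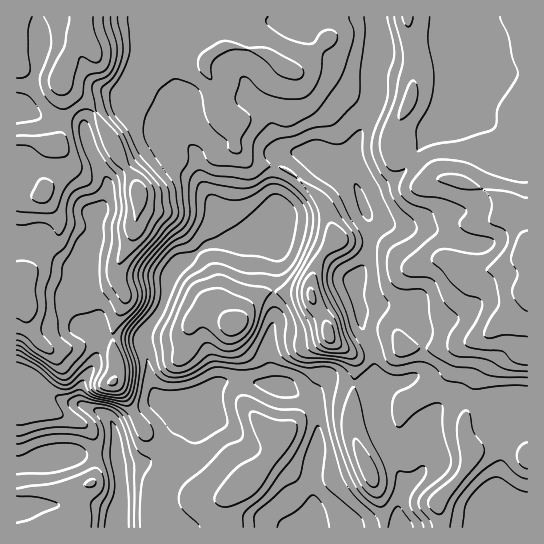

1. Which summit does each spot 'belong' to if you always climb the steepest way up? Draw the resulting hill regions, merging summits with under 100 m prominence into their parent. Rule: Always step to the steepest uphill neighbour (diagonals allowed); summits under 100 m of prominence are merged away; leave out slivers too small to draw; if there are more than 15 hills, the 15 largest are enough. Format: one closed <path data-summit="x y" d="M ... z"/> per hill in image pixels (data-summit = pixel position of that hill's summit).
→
<path data-summit="61 78" d="M377 16l-361 1 1 511 100 0 4-29-2-32 22-3 38-14 4-12 16-20 4-11-6-6-34 0-7-6-5-12-3-22-7-19 4-12 18-24 6-29 12-14 26-18 46-8 10-4 8-7 6-13-4-22 0-18 6-18 6-3 24 3 9 4 11 9 23 10 0-25 8-22 16-29-1-28 5-25z"/><path data-summit="527 250" d="M527 16l-150 1 3 32-5 25 1 28-20 39-4 12-1 16 1 9 19 45-2 27-4 12-10 19 0 12 5 16 1 16 12 26 0 34 28-4 11 24 13 20 1 10 10-25 13-11 9-3 36 9 9 4 7 7 7-4 11-1z"/><path data-summit="279 437" d="M251 381l-26 0-10 4-15 17 3 8-20 28-5 13-12 2-25 11-22 3 2 32-4 18 1 11 191-1 4-16-1-45 5-20-1-37-9-10-25-14z"/><path data-summit="329 333" d="M295 152l-10 0-6 3-6 18 0 18 4 18-1 8-3 2 0 15 3 9 0 24-3 18 2 33-6 19-1 21 4 25 2 2 8 0 24 14 4 0 7-12 9-7 35 4 12 0 2-2-2-31-12-26-1-16-5-16 0-12 10-19 4-12 2-27-14-36-8-11-20-8-16-12z"/><path data-summit="235 325" d="M273 221l-2 5-10 9-20 5-30 4-9 4-11 9-10 6-10 11-8 32-18 24-4 9 7 22 3 22 5 12 5 5 38 3 16-18 10-4 47 2-4-38 7-27-2-33 3-18 0-24z"/>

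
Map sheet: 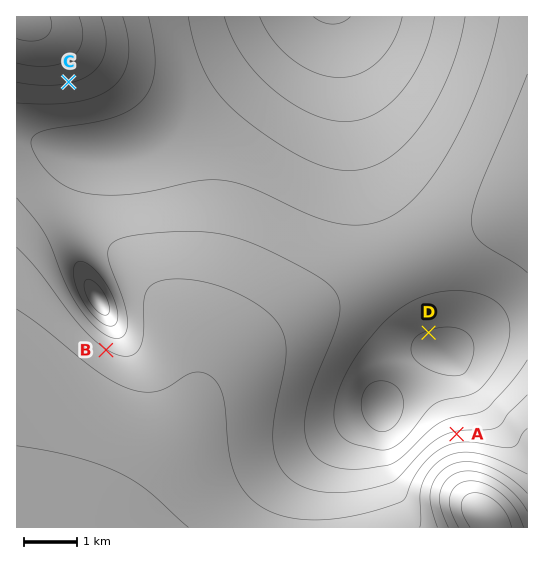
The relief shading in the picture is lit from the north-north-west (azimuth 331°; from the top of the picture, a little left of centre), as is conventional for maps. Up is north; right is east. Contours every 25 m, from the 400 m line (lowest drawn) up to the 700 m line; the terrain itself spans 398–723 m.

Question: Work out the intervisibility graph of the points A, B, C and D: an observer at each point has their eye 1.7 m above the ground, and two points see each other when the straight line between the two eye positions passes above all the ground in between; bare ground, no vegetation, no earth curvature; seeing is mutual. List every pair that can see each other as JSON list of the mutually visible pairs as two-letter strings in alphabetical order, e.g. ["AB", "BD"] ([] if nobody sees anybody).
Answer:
["AC", "AD", "BC"]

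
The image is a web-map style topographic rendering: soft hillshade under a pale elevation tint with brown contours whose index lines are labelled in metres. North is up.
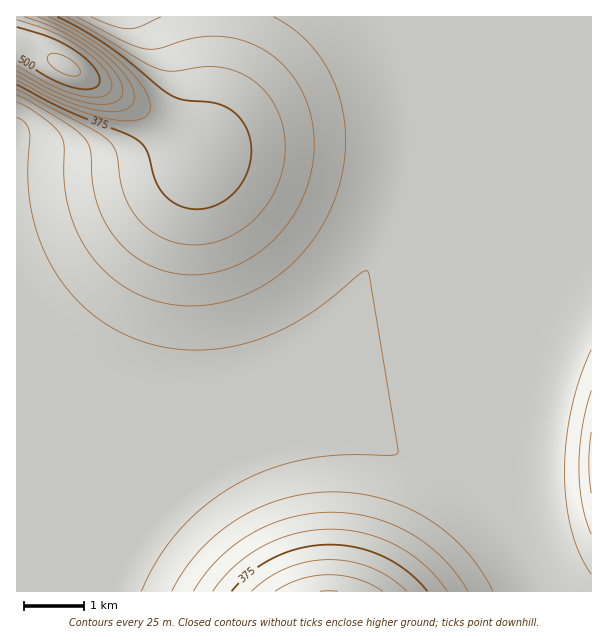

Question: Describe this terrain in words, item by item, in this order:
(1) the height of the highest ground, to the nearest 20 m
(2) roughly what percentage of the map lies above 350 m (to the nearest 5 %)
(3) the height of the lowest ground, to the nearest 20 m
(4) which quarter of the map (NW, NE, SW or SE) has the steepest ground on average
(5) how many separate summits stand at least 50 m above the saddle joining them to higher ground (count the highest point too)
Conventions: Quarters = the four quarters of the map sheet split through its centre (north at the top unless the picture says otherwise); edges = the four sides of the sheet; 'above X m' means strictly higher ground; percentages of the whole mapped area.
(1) The highest ground is at about 520 m.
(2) About 15 % of the map lies above 350 m.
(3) About 260 m is the lowest elevation on the sheet.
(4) Slopes are steepest in the north-west quarter.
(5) Counting only tops that stand 50 m proud, the map has 3 summits.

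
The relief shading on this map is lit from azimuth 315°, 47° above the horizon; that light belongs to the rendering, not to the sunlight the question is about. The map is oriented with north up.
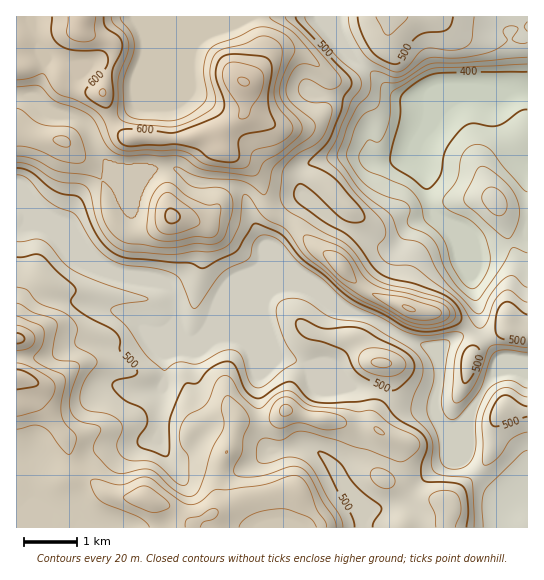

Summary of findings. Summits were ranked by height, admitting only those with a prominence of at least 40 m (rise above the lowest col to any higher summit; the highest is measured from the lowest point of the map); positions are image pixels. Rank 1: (243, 82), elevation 641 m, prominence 258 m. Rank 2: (171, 217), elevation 604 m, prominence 62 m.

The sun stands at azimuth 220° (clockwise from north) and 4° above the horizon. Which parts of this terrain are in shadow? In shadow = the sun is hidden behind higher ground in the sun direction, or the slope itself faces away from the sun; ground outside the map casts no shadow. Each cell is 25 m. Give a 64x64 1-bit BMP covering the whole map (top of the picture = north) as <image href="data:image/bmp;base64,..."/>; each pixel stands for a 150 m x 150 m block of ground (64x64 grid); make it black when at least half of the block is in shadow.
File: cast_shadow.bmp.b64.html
<image width="64" height="64" href="data:image/bmp;base64,Qk0+AgAAAAAAAD4AAAAoAAAAQAAAAEAAAAABAAEAAAAAAAACAAATCwAAEwsAAAIAAAAAAAAA////AAAAAAAAAAAAAcAAwAAAAAADwADgAAAMAAPAAOAAAD4AB+AB4AAA/gAP4APgABz+DA/AD+AAHfwPH4Af4AAf/AM/gB/AAAf8AD+AD4AAA/gAHwAYAAAAcAAEADgAAAAAAAAA/AABAAAAAAP8AAPwAAAAB/wAA/gADA/v/AADwAAeP//8AwOAAB5/8DgHAAAAH3/wAA8cAAAfP+AAD/4AAD+fAAAj/gDEPwYA8DB/gMQeAAfwcB+BgBwAB/BgD4MAAAAP8GDyDwAAAD/AAPB+AAAB/gBA//wAAAf4A8D/4AAADwA/w/+AAAAcAf/nPgAAAAAH/+cHAAAAAB//4wfgAAAAP//xD4AAAAB///AfAAAAAP//8B4AAAAB///4HAAAAAP///gAAAAAB///8AAAAAAP///gAAAAAB///8AAAAcAPx/+AAAADxB4P/gCAAAfMGB/8AcAAB+wAP/wDwAAHwAB//APAAAMAAP/8B8AAAAAA//wHwAAAAAB//AeAMAAAAD/4AABgAAAAH/AAAeD+AAAEcAAH4f+ADgAAAAAD/8A+AAAAAAP/gD8AQAAAA/8AfwDAAAAHgAB/AAAAAAeAAH8GAAAAA4AA/j4AAAABwAP8fAAAAADAB/D8AAAAAMAP8/gAAAABwB+/+AAAAAPAD3/wAAAAD8AC//AAAAAP4AB/4AAAA=="/>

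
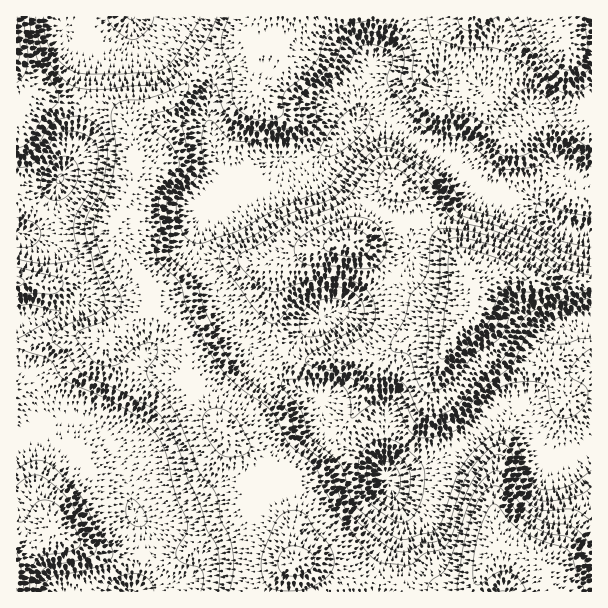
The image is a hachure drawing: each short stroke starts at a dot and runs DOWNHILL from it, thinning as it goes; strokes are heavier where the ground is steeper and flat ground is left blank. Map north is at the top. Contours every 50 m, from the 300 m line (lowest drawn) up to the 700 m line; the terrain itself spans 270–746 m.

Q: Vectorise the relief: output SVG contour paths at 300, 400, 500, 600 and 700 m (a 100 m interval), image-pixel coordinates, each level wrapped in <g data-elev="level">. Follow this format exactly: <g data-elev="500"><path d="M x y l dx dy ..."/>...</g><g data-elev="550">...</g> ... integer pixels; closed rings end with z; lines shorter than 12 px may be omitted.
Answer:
<g data-elev="300"><path d="M390 497l-9-7-6-12 1-11 7-5 6 0 4 2 5 6 2 7 0 9-2 8-3 3z"/></g><g data-elev="400"><path d="M107 591l2-6 5-6 9-4 11-1 7 1 6 3 5 6 2 7"/><path d="M138 527l-7-4-5-8 0-9 5-7 3 0 4 4 8 13 0 8-3 2z"/><path d="M401 522l-11-4-18-13-8-10-4-10-2-17 2-12 8-10 10-6 11-1 10 4 19 16 6 9 0 20-5 18-8 13-4 2z"/><path d="M591 247l-28-5-12-6-7-6-6-8-2-6 0-7 2-6 5-1 23 10 25 5"/><path d="M17 217l18 7 4 4 2 6-2 6-6 5-7 2-9 0"/><path d="M51 200l-6-4-3-5-1-8 1-7 6-9 8-8 6-3 7 1 6 4 3 6 0 7-2 9-5 9-6 6-6 2z"/><path d="M326 157l-5-4 0-6 17-26 8-8 8-5 6-2 6 3 3 4 1 6-1 6-5 6-22 20-9 5z"/><path d="M154 17l-2 7-6 8-8 6-6 2-7-3-9-7-7-7-2-6"/></g><g data-elev="500"><path d="M36 591l3-15 6-8 8-3 19-3 15-4 7-4 2-6-3-8-23-39-8-9-12-10-9-6-6-1-8 2-10 8"/><path d="M591 487l-9 7-12 4-22 3-11-2-7-5-6-9-15-36-5-5-6 0-6 3-7 6-16 20-9 19-13 38-6 9-6 3-13 2-17 8-9-1-9-4-24-20-15-15-6-11-12-31-9-11-22-19-8-23-6-9-12-10-25-19-21-23-21-44-10-30-7-9-15-12-4-6-2-6 2-19-3-23 0-7 4-8 16-18 4-9 0-7-9-30 1-8 11-16 13-17 5-3 4 2 6 19 3 8 8 8 10 7 17 3 36-4 4-2 3-5-4-16 2-8 33-34 10-22 7-5 11-2 12-1 7 2 12 7 8 7 4 11-4 18 1 7 17 23 12 10 10 4 18 3 9 4 30 25 8 4 9 0 10-2 18-14 9-3 11 3 19 12 9 4"/><path d="M17 297l16-4 21 1 6-4 3-6-1-5-5-2-40-10"/><path d="M591 267l-24-5-36-23-36-14-35-10-6-6-11-21-11-12-30-23-9-4-7-2-9 2-9 6-14 16-13 20-8 7-51 19-27 17-30 14-4 4-2 5 5 10 27 38 13 14 8 4 3 0 4-3 18-21 18-9 12-3 11 0 10 3 8 4 5 6 3 8 0 7-3 8-10 8-39 22-5 4-1 5 6 4 35 10 21 14 21-2 7 2 7 6 11 25 5 4 6 2 22-5 16-9 22-26 27-22 18-36 10-12 14-8 37-12"/><path d="M17 157l7-1 8-4 6-7 12-19 6-5 7-3 14-2 9 2 10 7 8 12 4 15-4 27-5 15-12 22-2 12 10 42 10 27 0 6-4 6-7 5-23 9-10 6-7 6-2 4 3 5 13 10 8 14 6 6 35 16 33 17 8 6 7 9 13 27 10 30 14 31 5 20 10 18 3 28-2 15"/><path d="M217 17l-14 29-18 20-15 12-18 7-56 5-15-1-9-3-9-7-12-13-6-9-5-10-3-15-1-15"/></g><g data-elev="600"><path d="M24 591l-2-18-5-20"/><path d="M275 590l19 1 15-3 17-10 7-11 1-10-4-11-16-18-8-12-7-5-11 0-10 7-4 7-11 29-2 12 2 13 4 7z"/><path d="M591 549l-7-13-11-9-7-3-21-2-16-9-11-12-14-25-4-5-5 0-10 7-10 13-8 18-20 57-4 7-12 8-4 10"/><path d="M225 456l9 1 11-3 4-4 1-6-11-21-5-7-12-7-10 0-5 2-4 5-1 6 2 7 9 18 6 6z"/><path d="M425 392l9 0 15-8 11-10 14-20 24-15 7-9 7-20 4-5 6-3 23-4 12-4 8-7 1-3-2-5-8-7-20-15-41-19-18-5-24-4-10 0-8 2-5 9-1 24-3 11-4 8-12 13-5 21-13 22-2 6 1 3 2 3 12 2 4 3 9 27z"/><path d="M361 269l10-1 7-3 5-5 3-9 0-11-4-9-7-8-9-5-16-1-18 4-26 12-7 6-4 6-1 6 2 6 5 4 5 3 9 2 21 0z"/><path d="M394 201l10 1 10-2 5-3 1-5-4-7-11-11-7-4-8-2-5 2-4 4-3 6-1 6 2 6 4 4z"/><path d="M17 83l7-8 4-12 0-12-4-34"/><path d="M427 17l3 16 4 6 28 8 27 0 11 3 30 17 24 20 9 6 6 1 7-1 15-9"/></g><g data-elev="700"><path d="M584 591l-12-34-3-6-6-4-20-6-19-9-13-10-13-16-3-2-3 1-3 3-6 12-6 20-4 26 1 16 3 3 3-1 17-11 9-2 6 2 5 5 9 13"/><path d="M441 359l6-2 17-17 22-15 5-7 6-18 4-8 9-8 17-5 0-1-2-3-24-15-30-11-12-2-7 3-4 8 0 33-5 36-5 23 1 6z"/><path d="M527 17l7 18 8 12 16 19 6 3 5 1 10-4 8-12 1-9-4-28"/></g>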